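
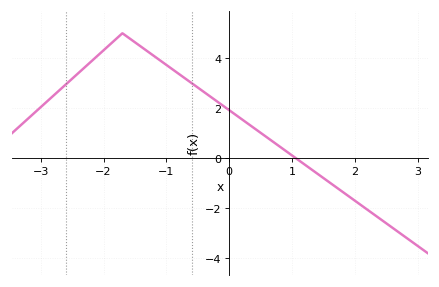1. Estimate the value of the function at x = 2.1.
-1.8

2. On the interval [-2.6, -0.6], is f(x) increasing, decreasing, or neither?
neither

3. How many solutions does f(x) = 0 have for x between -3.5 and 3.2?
1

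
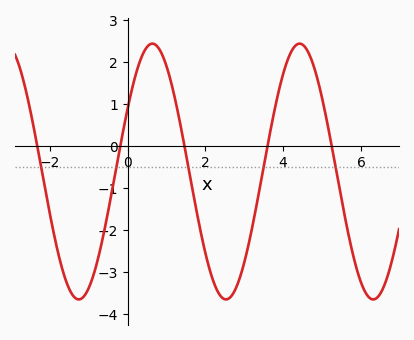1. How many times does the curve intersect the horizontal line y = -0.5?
5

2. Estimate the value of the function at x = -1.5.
-3.4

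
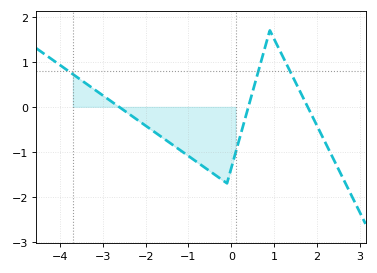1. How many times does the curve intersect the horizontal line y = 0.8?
3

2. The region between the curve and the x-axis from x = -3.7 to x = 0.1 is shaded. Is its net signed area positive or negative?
negative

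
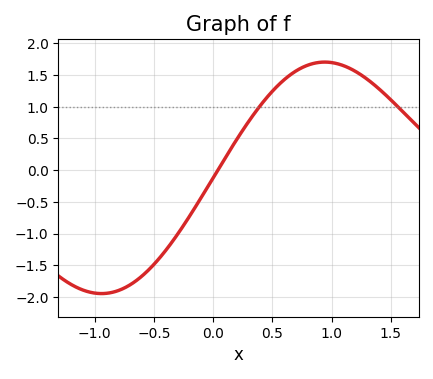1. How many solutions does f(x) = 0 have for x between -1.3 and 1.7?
1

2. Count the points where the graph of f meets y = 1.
2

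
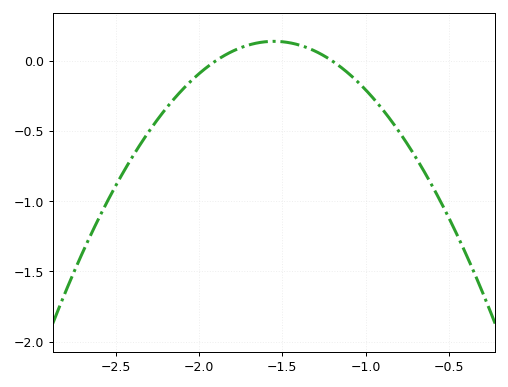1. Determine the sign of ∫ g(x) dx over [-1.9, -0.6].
negative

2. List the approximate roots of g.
-1.9, -1.2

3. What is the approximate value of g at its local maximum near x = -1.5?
0.15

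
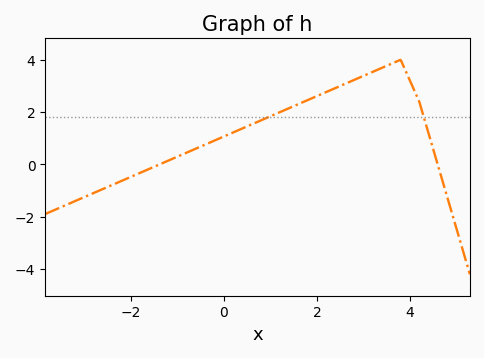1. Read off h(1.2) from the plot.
2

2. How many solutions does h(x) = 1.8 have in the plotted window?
2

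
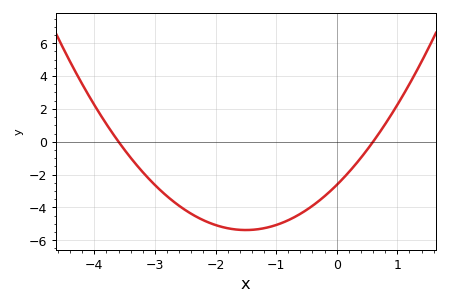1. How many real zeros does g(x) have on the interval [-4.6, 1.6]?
2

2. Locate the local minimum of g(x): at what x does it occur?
-1.5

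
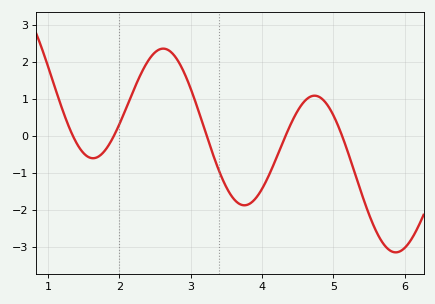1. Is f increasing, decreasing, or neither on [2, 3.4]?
neither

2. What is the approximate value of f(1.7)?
-0.559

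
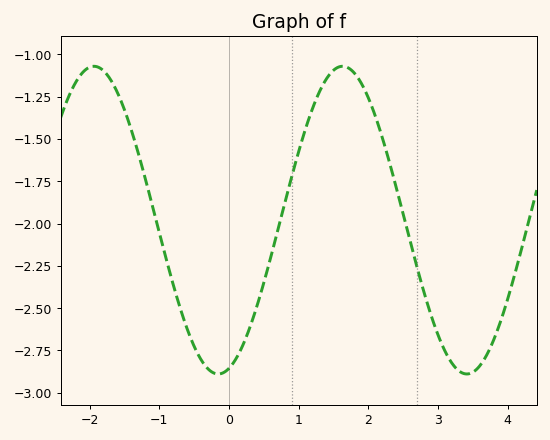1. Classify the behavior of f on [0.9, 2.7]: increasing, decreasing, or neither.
neither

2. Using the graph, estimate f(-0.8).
-2.35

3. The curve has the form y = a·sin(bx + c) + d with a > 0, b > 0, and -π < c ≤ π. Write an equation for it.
y = 0.91sin(1.8x - 1.3) - 1.98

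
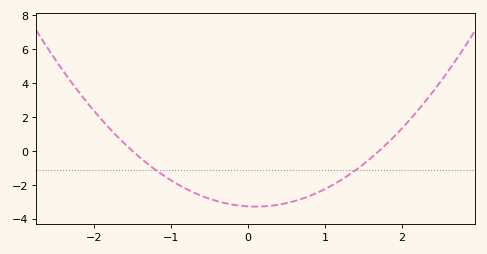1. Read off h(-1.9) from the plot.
1.84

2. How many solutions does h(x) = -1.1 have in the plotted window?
2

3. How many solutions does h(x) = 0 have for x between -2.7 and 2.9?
2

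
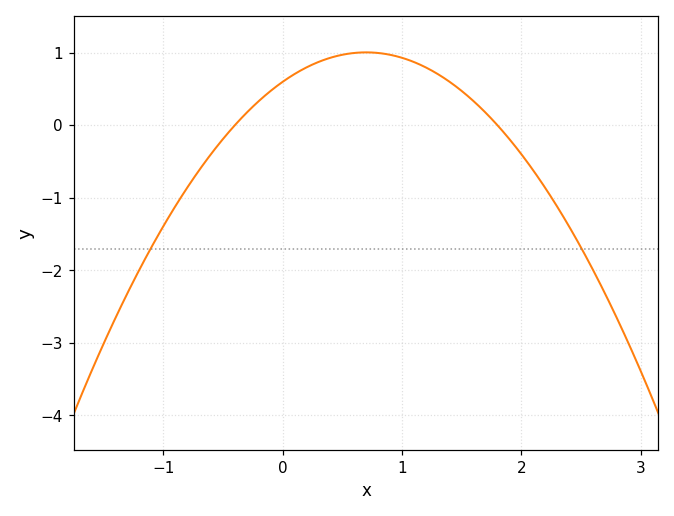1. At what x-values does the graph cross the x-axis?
-0.4, 1.8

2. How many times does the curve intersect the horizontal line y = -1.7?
2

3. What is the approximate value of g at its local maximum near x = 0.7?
1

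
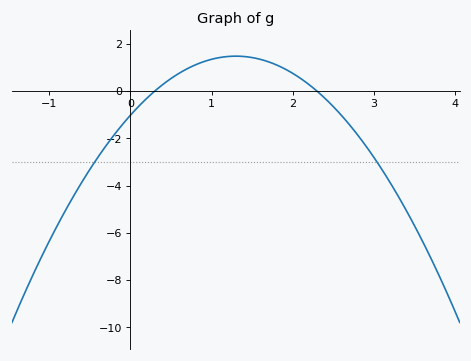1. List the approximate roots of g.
0.3, 2.3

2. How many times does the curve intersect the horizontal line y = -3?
2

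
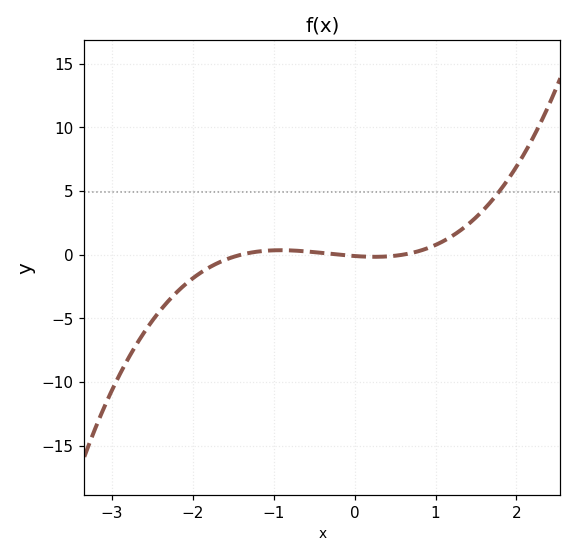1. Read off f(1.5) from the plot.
2.93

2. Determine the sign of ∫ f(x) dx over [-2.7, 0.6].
negative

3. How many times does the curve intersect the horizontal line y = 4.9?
1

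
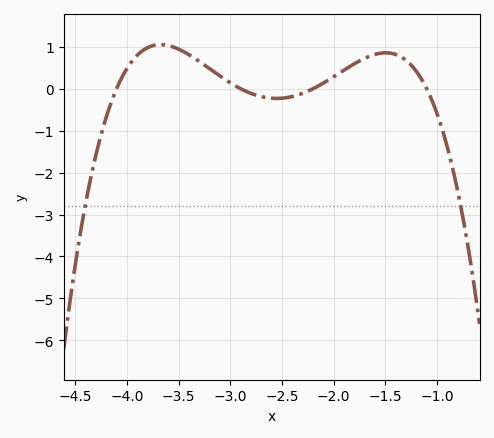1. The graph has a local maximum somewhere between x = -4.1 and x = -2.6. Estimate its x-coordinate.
-3.7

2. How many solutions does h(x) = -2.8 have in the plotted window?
2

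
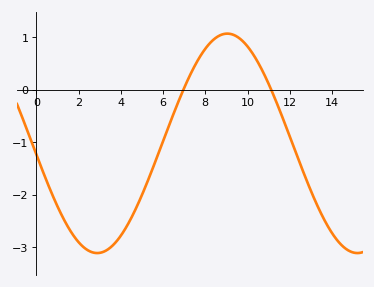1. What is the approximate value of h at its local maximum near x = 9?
1.1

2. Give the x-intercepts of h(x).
7, 11.2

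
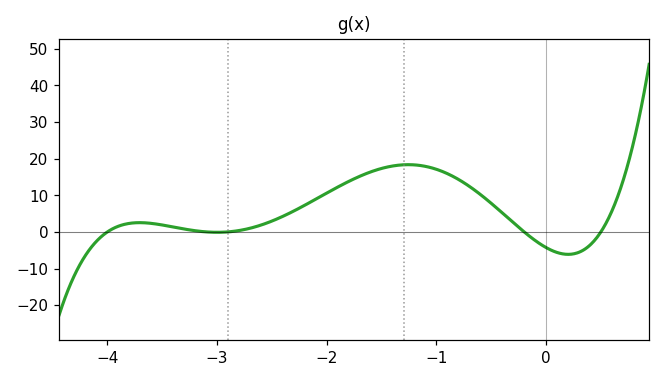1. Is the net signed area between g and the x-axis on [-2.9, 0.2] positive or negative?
positive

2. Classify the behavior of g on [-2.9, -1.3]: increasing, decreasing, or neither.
increasing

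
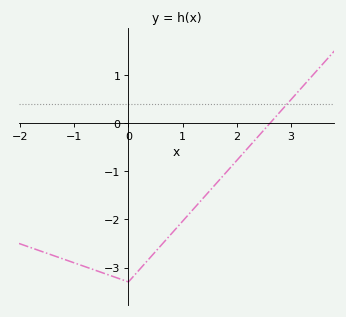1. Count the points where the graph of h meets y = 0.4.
1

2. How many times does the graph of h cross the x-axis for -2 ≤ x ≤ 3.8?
1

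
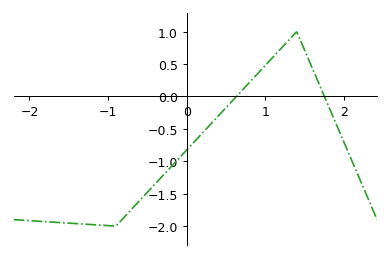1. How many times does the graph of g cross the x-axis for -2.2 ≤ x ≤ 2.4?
2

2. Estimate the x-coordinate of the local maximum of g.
1.4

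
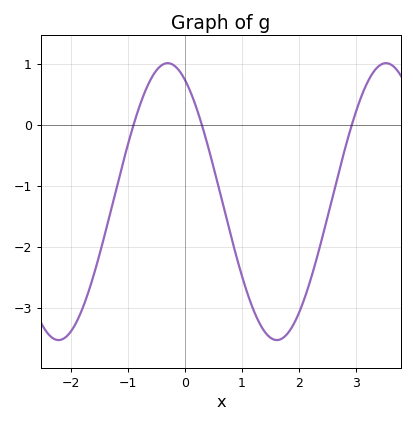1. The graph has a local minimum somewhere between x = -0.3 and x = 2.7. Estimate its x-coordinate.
1.6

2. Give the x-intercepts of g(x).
-0.9, 0.3, 2.9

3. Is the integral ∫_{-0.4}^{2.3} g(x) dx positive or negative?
negative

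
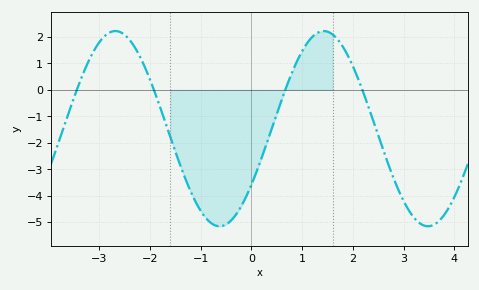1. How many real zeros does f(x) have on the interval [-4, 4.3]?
4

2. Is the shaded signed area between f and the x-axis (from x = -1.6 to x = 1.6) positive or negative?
negative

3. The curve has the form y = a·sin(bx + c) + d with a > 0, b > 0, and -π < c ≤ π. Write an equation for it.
y = 3.69sin(1.5x - 0.61) - 1.47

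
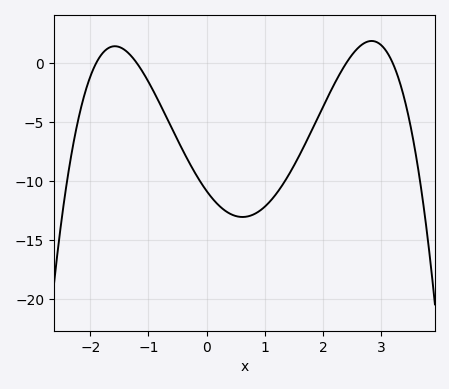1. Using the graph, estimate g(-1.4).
1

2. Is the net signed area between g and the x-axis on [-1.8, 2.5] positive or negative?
negative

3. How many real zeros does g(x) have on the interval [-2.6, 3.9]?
4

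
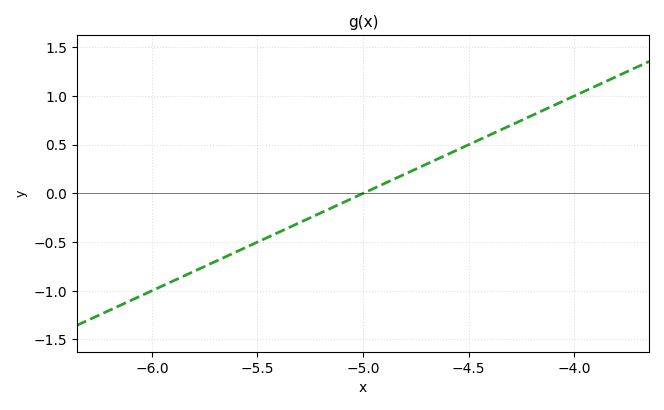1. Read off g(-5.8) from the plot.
-0.8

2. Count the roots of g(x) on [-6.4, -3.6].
1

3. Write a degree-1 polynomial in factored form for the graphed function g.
y = 1(x + 5)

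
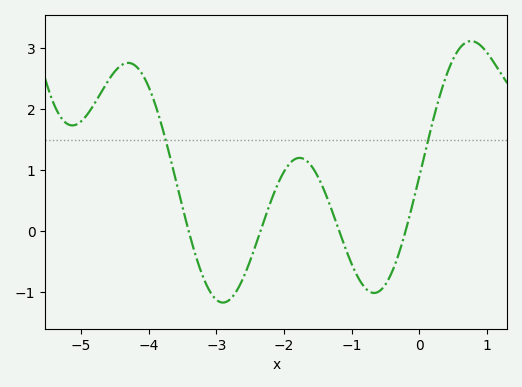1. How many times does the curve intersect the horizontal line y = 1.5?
2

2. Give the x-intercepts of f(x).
-3.41, -2.35, -1.18, -0.205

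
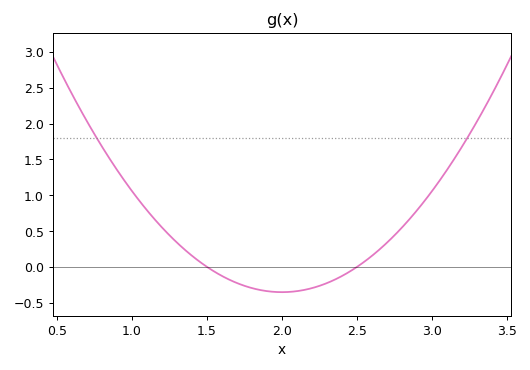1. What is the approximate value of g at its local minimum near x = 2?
-0.35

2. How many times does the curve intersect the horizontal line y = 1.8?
2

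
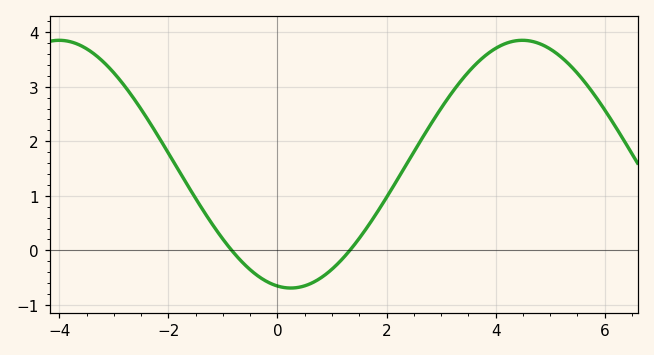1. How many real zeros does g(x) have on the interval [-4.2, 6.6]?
2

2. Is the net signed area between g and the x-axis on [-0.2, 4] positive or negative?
positive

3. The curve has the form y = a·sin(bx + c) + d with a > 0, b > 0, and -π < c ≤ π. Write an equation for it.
y = 2.27sin(0.74x - 1.8) + 1.58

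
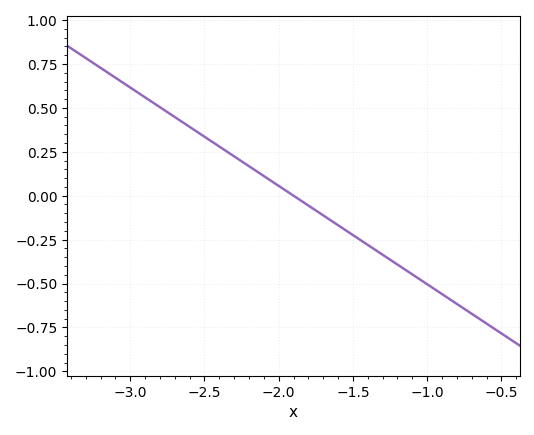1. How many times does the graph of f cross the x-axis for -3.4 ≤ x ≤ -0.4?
1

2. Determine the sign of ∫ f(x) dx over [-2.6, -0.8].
negative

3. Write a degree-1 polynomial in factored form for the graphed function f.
y = -0.56(x + 1.9)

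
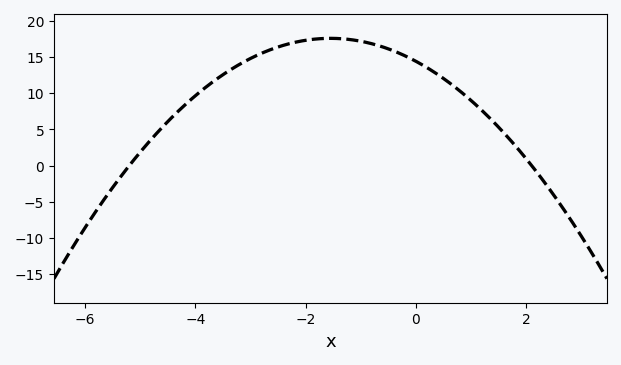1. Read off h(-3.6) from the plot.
12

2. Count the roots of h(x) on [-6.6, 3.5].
2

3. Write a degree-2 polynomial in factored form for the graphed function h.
y = -1.32(x + 5.2)(x - 2.1)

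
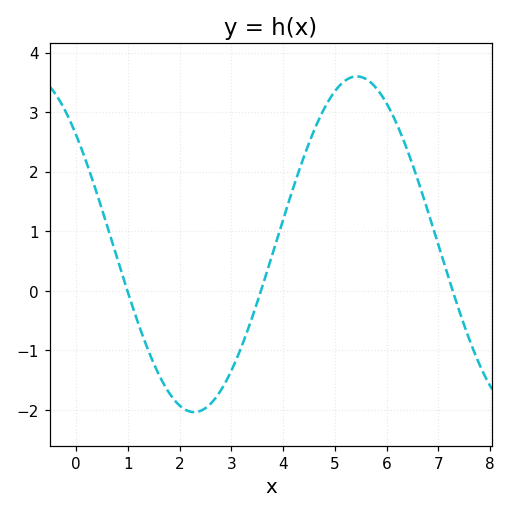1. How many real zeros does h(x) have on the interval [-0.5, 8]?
3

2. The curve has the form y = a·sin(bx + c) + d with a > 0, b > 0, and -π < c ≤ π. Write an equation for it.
y = 2.82sin(1x + 2.4) + 0.78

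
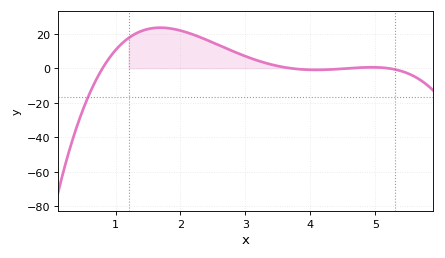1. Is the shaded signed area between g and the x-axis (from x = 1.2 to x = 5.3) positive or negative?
positive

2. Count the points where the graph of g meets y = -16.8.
1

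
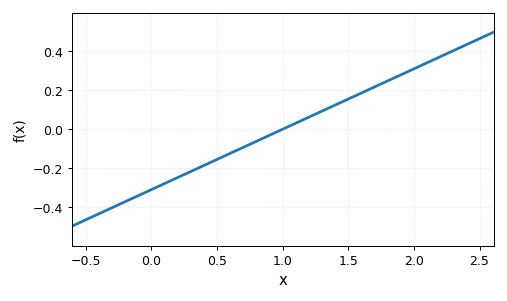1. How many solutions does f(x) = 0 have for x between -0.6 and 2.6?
1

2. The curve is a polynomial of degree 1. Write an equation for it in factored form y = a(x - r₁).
y = 0.31(x - 1)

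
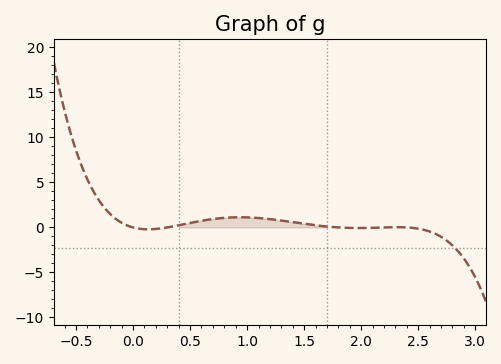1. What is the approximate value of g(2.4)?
0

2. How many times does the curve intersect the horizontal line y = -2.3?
1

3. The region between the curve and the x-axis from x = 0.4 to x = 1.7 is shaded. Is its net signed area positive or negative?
positive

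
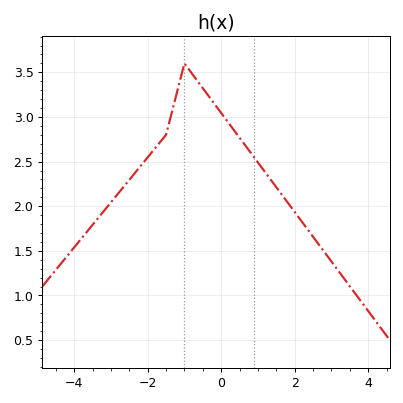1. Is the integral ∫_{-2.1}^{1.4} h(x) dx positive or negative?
positive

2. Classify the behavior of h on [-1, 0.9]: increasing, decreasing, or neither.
decreasing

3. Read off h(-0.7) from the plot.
3.45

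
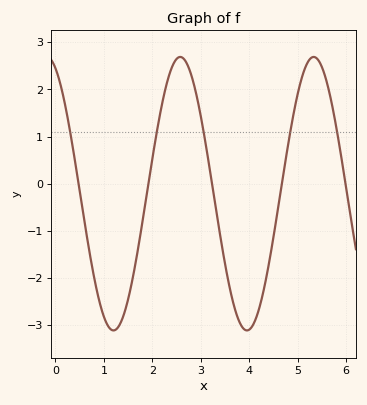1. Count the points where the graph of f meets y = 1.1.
5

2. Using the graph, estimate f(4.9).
1.4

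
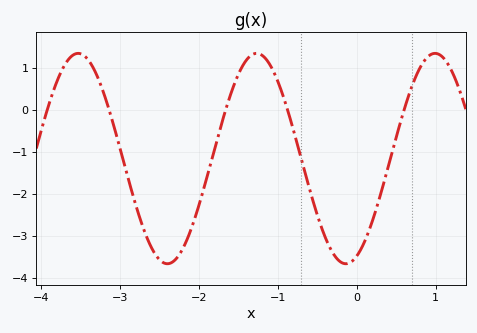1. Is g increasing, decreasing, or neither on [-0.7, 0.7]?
neither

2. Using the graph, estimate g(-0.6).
-1.86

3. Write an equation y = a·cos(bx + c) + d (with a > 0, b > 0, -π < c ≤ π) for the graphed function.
y = 2.51cos(2.78x - 2.76) - 1.16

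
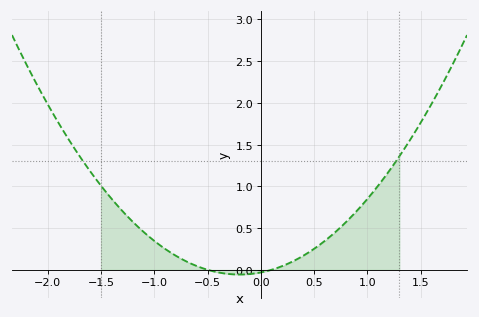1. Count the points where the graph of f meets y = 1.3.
2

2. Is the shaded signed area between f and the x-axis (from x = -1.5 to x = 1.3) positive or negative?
positive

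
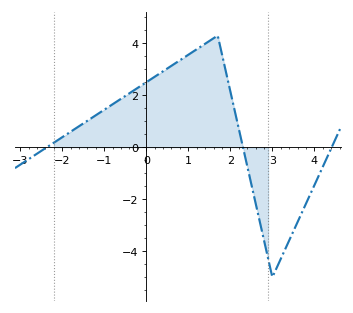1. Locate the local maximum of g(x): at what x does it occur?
1.6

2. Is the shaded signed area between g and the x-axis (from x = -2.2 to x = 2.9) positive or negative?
positive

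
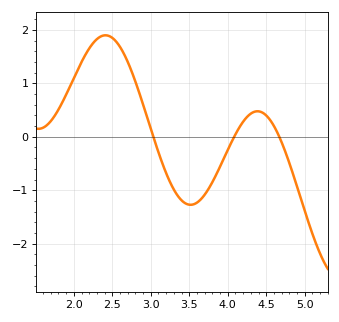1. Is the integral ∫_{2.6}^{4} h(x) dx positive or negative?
negative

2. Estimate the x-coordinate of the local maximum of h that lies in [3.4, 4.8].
4.39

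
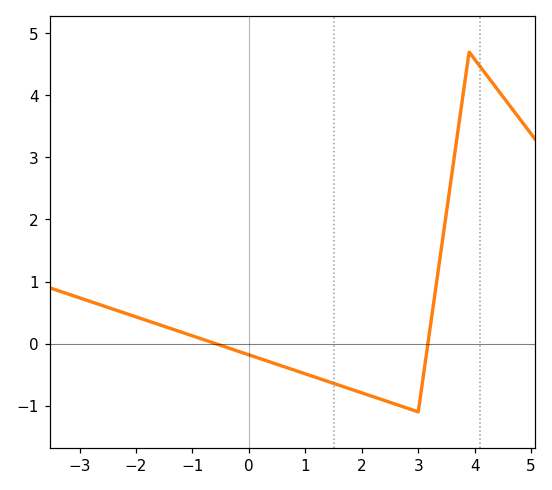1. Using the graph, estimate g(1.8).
-0.7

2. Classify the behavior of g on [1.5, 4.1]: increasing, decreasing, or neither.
neither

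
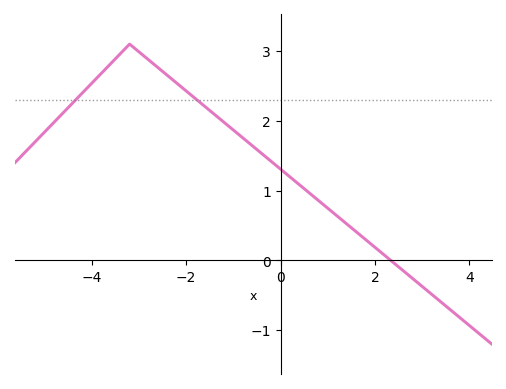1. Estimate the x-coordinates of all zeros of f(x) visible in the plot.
2.33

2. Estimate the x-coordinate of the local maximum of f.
-3.2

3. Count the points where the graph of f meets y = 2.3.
2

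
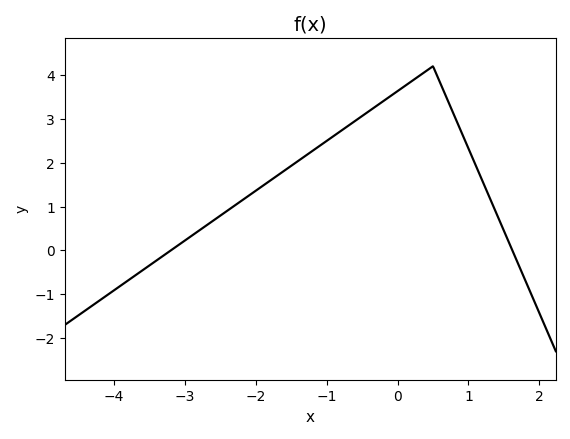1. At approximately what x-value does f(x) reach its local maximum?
0.501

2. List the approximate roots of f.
-3.2, 1.62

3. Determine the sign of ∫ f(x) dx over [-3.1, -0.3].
positive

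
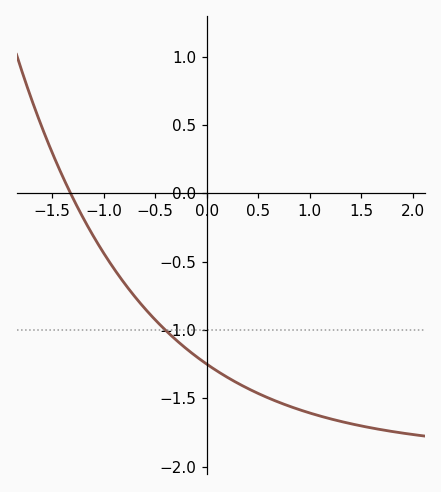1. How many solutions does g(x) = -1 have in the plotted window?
1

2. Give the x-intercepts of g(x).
-1.3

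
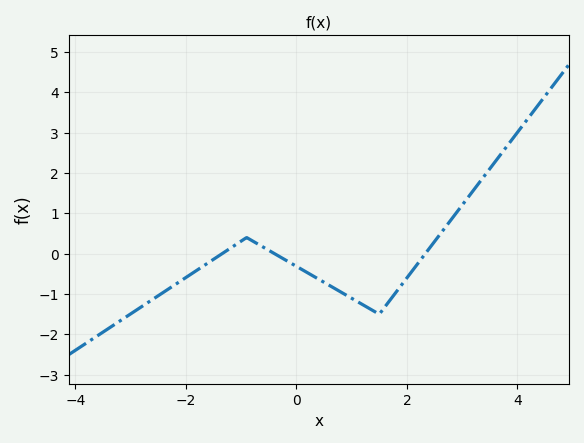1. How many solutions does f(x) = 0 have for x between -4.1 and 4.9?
3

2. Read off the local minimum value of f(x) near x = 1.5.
-1.5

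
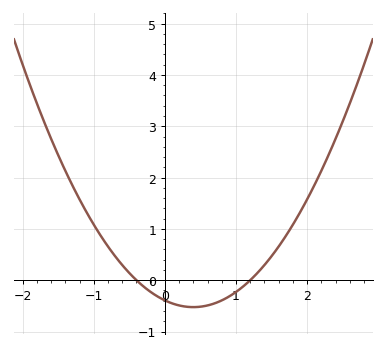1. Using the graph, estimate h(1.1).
-0.123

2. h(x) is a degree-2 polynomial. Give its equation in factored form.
y = 0.82(x + 0.4)(x - 1.2)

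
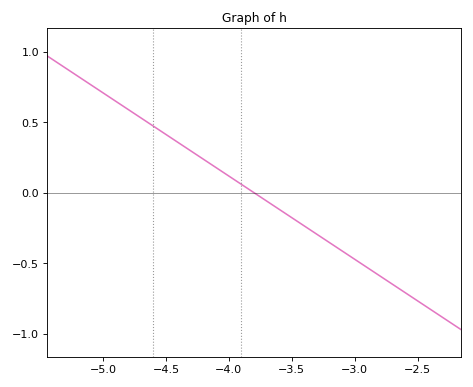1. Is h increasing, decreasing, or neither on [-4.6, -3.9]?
decreasing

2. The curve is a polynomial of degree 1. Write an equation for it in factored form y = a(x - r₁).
y = -0.59(x + 3.8)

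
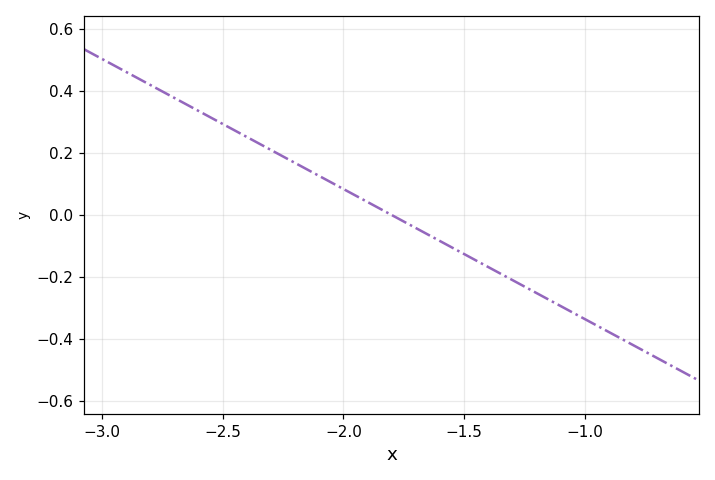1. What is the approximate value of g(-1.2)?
-0.26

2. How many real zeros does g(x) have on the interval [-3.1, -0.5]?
1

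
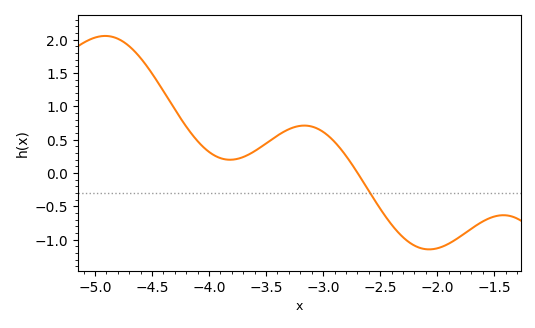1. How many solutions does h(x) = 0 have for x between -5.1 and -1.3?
1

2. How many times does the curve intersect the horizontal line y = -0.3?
1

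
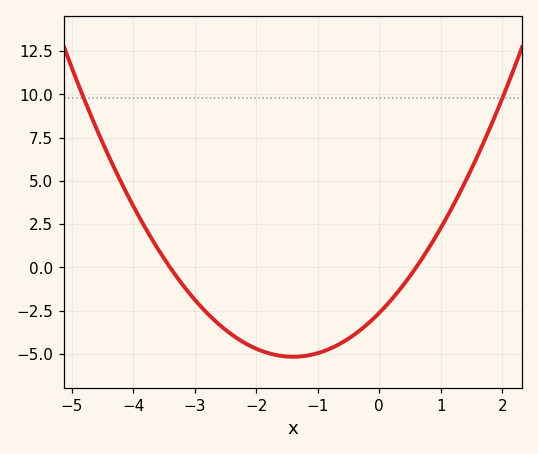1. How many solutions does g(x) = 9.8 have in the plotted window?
2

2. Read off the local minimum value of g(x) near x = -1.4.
-5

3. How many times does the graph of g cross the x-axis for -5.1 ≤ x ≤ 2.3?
2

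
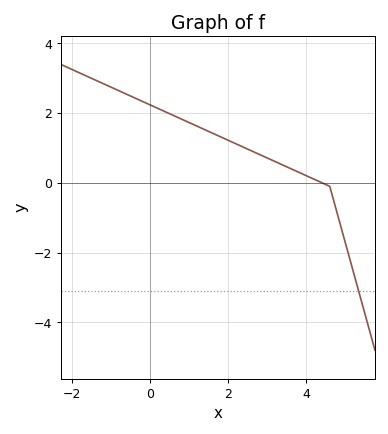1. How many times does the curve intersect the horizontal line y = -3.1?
1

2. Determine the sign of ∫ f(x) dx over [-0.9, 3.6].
positive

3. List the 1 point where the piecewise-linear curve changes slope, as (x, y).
(4.6, -0.1)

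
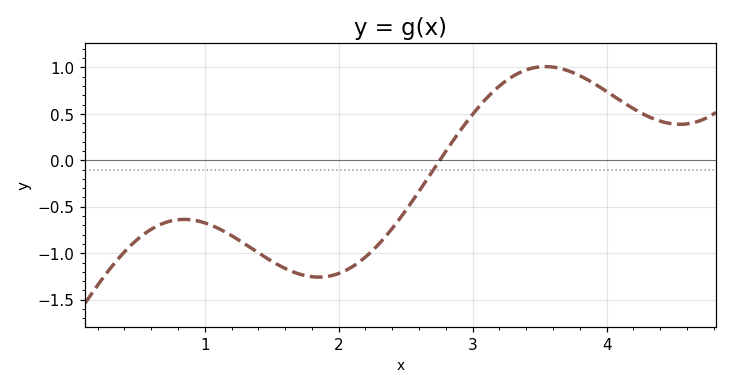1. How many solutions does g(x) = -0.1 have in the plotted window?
1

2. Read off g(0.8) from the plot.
-0.64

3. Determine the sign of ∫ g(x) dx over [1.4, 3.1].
negative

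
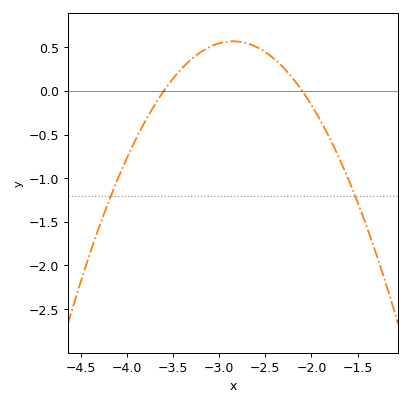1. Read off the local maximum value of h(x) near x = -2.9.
0.55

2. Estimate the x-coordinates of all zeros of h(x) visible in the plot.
-3.6, -2.1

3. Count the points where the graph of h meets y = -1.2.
2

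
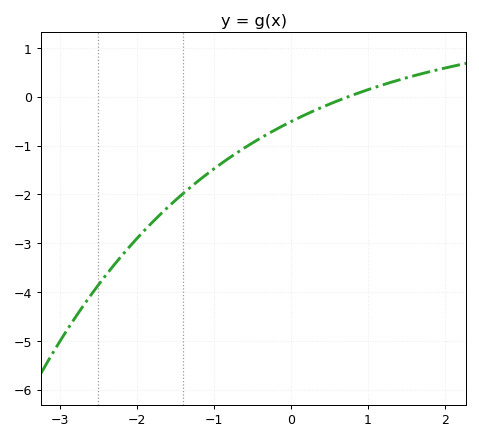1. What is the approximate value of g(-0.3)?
-0.762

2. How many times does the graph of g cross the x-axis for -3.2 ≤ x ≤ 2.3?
1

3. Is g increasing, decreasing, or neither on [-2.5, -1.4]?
increasing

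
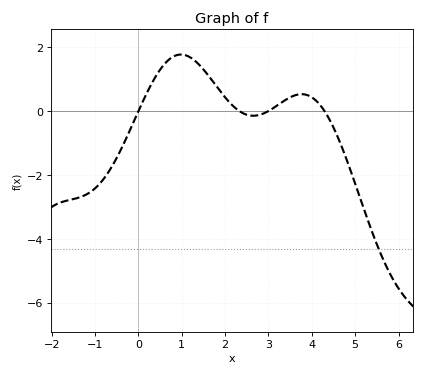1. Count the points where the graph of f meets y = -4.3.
1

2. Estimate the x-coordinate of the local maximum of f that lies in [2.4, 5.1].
3.77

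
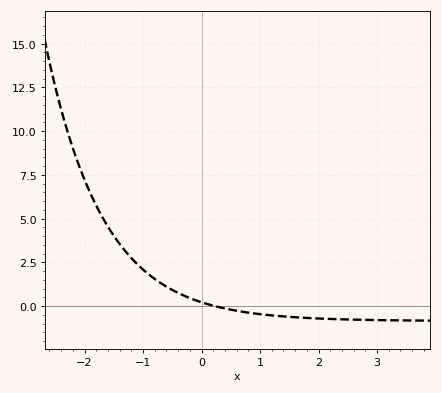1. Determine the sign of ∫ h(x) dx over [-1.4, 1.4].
positive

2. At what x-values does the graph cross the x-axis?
0.2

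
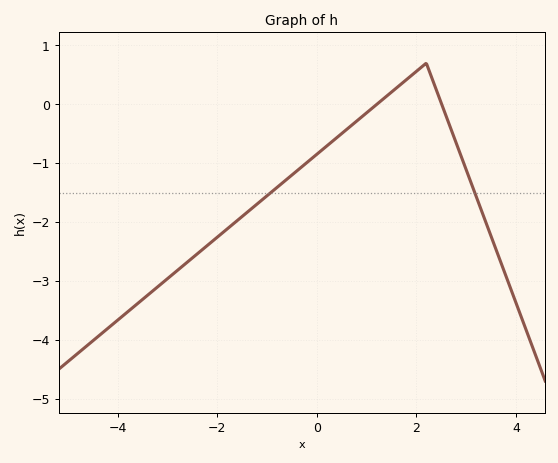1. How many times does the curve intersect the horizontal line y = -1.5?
2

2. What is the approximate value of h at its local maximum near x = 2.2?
0.7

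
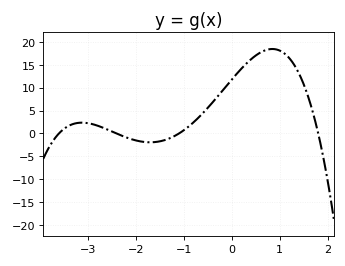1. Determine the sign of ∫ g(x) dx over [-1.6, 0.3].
positive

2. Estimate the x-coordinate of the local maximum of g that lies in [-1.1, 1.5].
0.846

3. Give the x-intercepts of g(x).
-3.6, -2.4, -1.1, 1.8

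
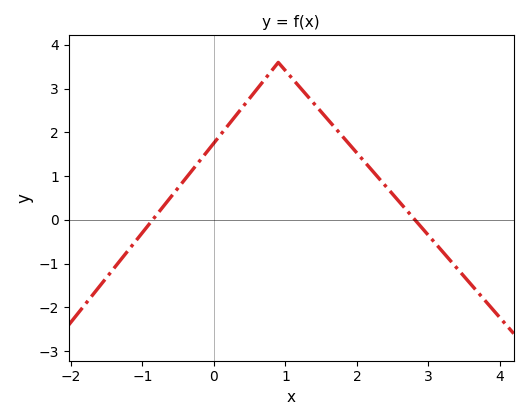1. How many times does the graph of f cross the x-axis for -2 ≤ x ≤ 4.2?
2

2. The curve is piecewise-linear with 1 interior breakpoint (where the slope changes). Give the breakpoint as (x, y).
(0.9, 3.6)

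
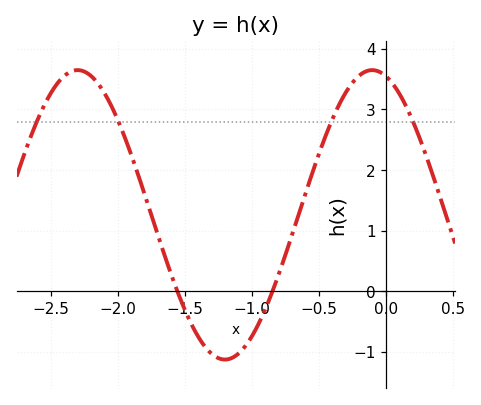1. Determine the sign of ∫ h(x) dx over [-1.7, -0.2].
positive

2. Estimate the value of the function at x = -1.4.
-0.8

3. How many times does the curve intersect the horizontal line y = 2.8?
4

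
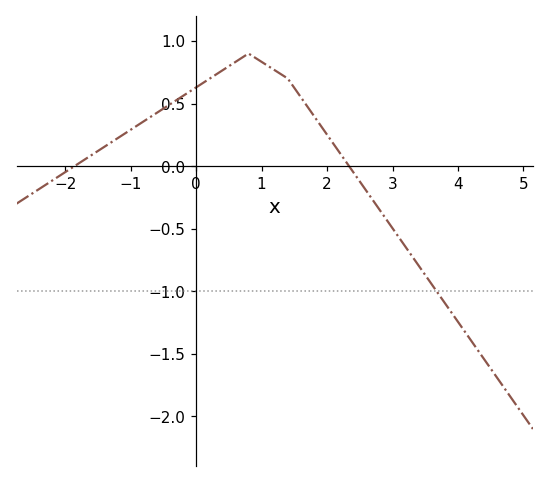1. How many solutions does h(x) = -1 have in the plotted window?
1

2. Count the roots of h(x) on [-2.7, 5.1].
2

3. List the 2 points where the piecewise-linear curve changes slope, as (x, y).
(0.8, 0.9); (1.4, 0.7)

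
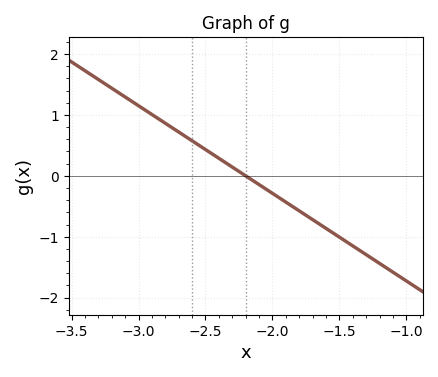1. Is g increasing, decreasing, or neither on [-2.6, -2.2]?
decreasing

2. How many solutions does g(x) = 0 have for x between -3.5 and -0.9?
1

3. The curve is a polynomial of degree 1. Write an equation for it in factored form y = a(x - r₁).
y = -1.44(x + 2.2)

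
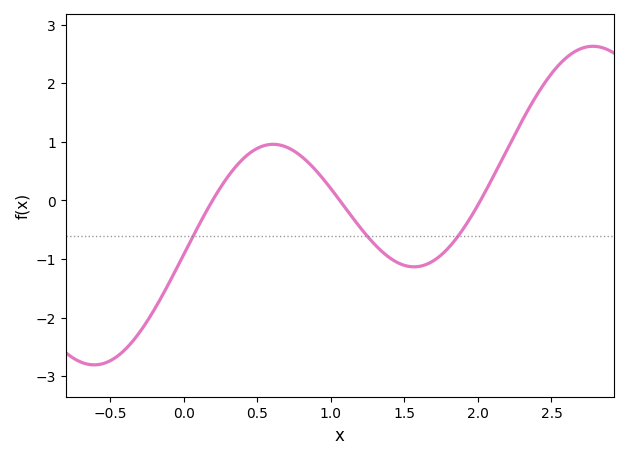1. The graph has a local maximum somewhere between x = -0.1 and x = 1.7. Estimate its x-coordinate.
0.607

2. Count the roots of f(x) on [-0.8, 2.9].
3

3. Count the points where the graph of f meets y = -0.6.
3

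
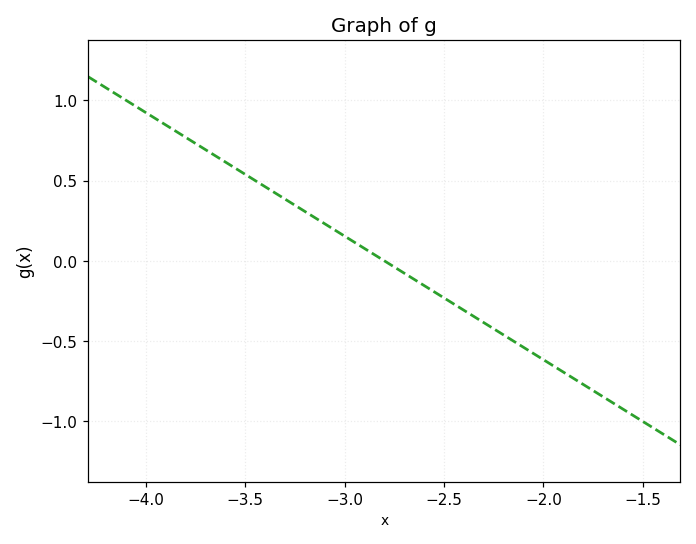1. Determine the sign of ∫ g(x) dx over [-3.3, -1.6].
negative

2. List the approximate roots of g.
-2.8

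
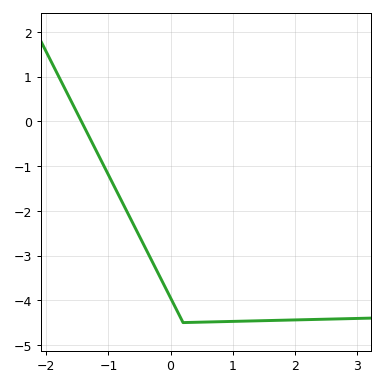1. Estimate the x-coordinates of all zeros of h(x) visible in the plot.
-1.43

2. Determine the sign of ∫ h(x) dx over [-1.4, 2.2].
negative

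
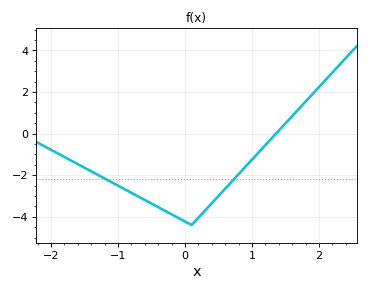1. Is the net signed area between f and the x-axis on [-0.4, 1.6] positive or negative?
negative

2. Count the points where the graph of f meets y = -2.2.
2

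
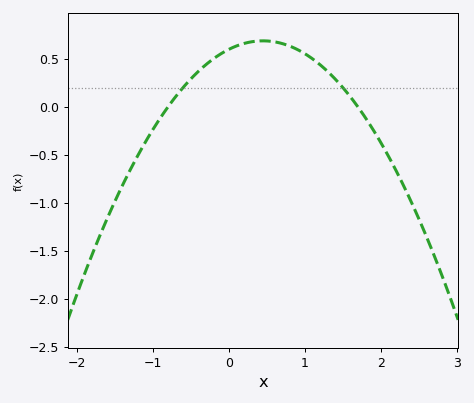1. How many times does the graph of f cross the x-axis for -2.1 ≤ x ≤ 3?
2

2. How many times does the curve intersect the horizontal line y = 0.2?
2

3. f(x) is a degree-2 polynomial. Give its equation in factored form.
y = -0.44(x + 0.8)(x - 1.7)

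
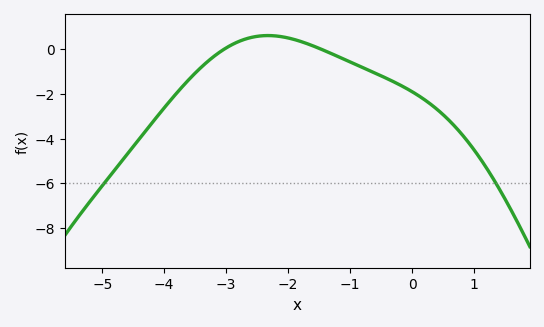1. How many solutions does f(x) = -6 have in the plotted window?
2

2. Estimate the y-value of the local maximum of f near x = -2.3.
0.6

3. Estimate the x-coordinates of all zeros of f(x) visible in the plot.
-3, -1.4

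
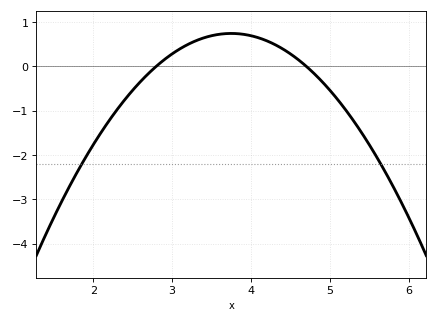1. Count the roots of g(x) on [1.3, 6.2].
2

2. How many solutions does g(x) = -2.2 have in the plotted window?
2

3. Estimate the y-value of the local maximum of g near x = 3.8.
0.74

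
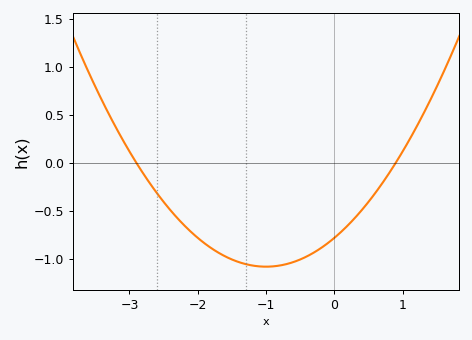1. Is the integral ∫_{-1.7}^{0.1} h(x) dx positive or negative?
negative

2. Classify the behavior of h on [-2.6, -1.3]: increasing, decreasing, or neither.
decreasing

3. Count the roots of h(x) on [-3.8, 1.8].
2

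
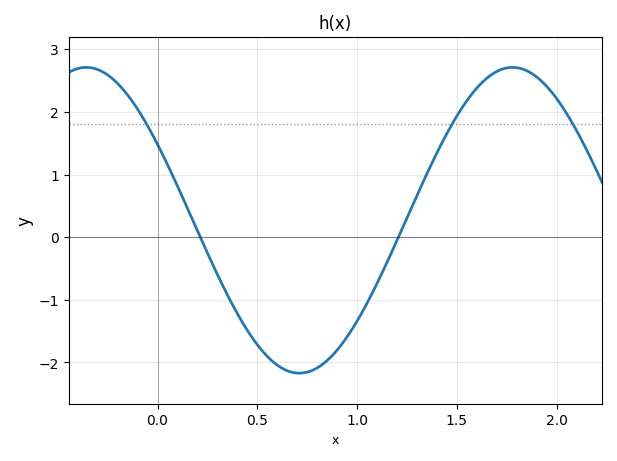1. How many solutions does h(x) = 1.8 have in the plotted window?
3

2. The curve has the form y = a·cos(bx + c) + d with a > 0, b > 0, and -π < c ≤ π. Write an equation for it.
y = 2.44cos(2.94x + 1.05) + 0.27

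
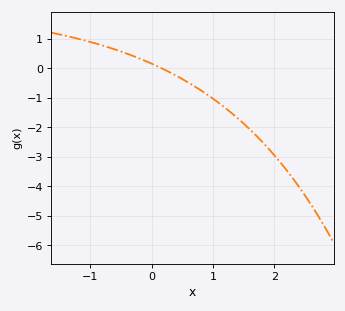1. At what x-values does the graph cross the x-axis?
0.2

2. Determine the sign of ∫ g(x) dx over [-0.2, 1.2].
negative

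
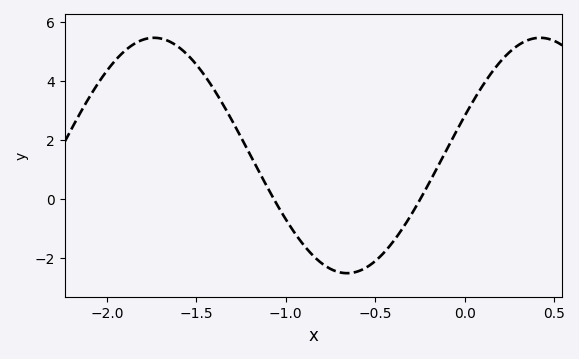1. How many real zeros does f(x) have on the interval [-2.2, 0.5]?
2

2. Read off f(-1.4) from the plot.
3.7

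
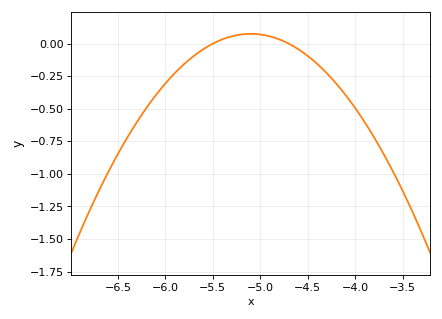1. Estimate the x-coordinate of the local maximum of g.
-5.1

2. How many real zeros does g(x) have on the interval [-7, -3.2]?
2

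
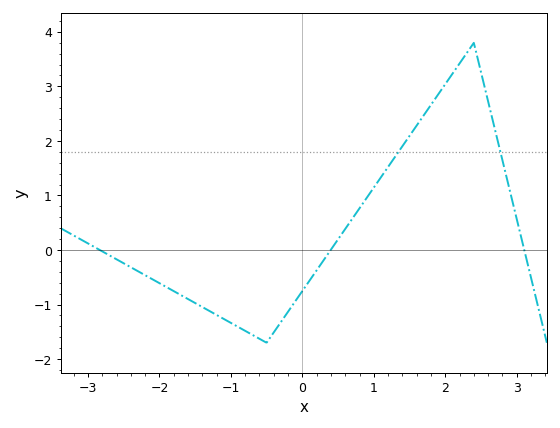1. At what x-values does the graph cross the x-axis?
-2.83, 0.396, 3.11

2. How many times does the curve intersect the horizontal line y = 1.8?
2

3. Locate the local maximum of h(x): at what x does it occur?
2.4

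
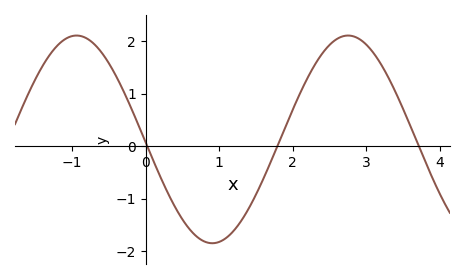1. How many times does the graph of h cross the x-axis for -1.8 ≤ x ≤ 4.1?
3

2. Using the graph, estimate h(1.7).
-0.304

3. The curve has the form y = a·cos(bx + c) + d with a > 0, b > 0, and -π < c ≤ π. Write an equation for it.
y = 1.98cos(1.7x + 1.6) + 0.13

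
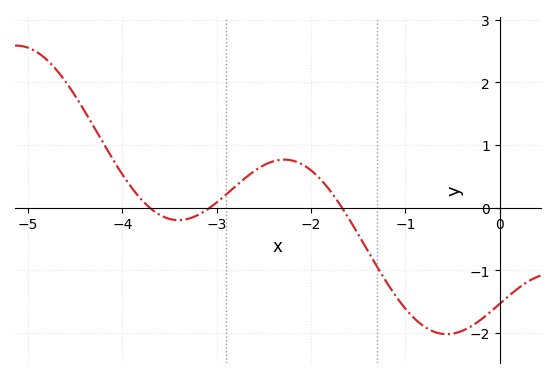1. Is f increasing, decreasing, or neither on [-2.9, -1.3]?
neither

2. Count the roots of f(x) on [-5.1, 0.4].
3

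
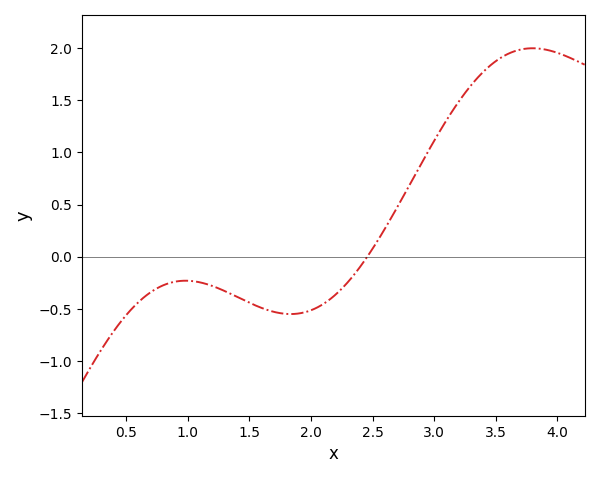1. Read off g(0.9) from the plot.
-0.25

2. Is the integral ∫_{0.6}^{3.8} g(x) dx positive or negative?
positive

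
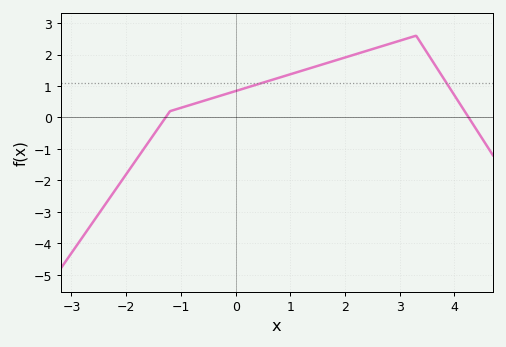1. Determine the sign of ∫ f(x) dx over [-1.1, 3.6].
positive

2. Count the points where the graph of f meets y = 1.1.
2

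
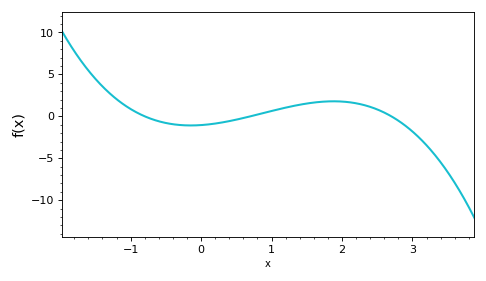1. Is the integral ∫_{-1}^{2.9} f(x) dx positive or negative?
positive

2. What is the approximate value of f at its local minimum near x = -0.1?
-1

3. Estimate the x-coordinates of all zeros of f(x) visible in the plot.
-0.8, 0.7, 2.7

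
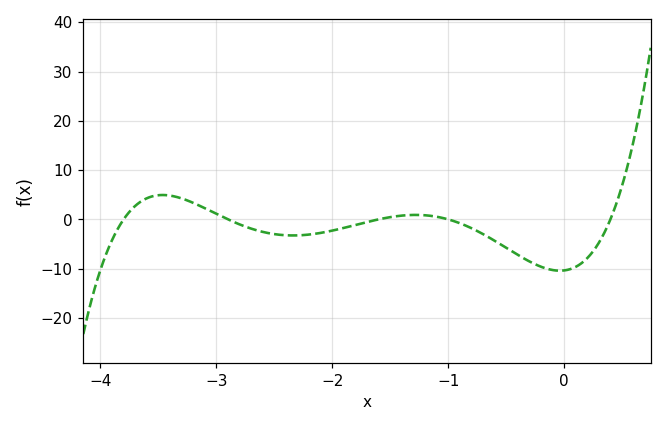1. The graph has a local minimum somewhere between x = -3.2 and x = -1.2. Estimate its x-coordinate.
-2.34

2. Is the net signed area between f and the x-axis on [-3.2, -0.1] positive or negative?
negative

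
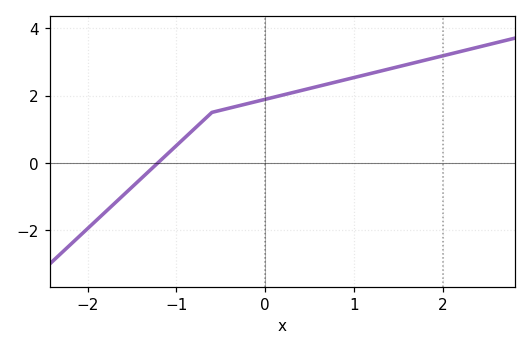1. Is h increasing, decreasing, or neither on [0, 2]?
increasing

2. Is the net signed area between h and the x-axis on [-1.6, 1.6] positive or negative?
positive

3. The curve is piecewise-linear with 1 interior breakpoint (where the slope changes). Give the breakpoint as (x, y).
(-0.6, 1.5)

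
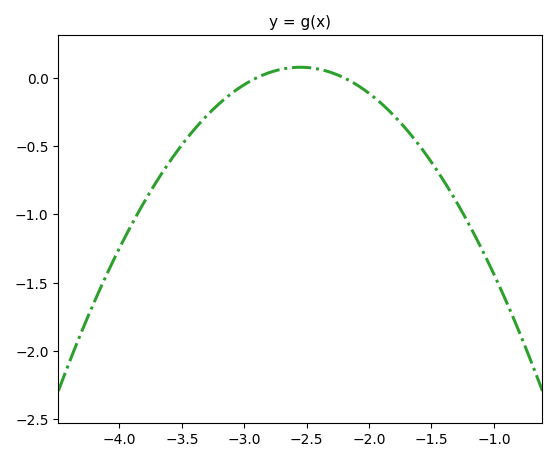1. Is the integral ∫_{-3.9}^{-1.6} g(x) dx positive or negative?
negative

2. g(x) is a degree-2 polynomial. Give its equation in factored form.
y = -0.63(x + 2.9)(x + 2.2)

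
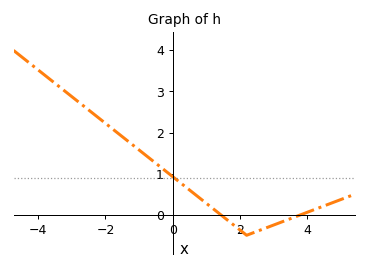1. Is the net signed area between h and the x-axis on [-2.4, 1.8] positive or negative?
positive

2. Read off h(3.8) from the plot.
-0.004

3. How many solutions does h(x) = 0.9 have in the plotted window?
1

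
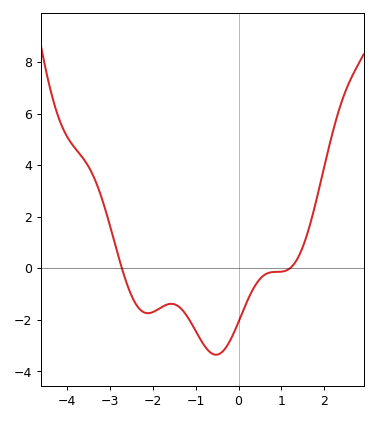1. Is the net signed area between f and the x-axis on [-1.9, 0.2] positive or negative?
negative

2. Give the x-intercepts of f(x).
-2.8, 1.2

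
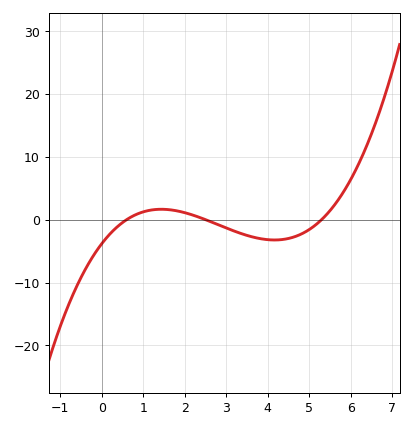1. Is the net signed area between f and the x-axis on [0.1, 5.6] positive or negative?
negative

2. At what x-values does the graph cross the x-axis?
0.6, 2.4, 5.4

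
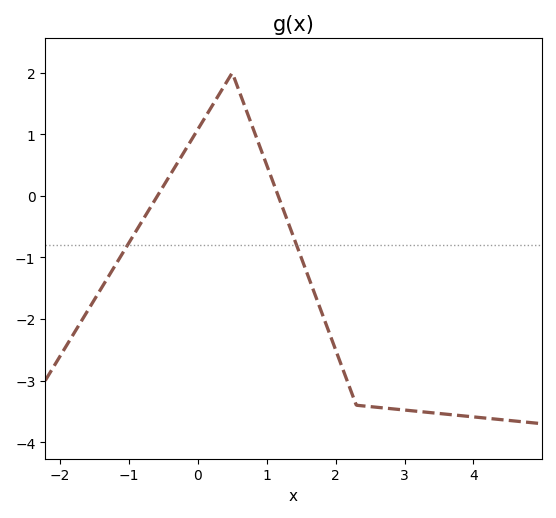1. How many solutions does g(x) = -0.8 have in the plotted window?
2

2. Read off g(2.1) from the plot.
-2.8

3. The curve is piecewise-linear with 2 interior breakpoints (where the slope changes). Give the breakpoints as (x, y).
(0.5, 2); (2.3, -3.4)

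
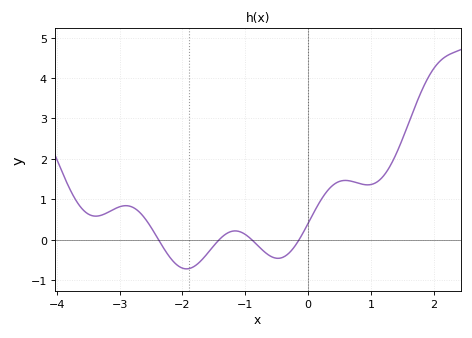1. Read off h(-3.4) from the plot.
0.585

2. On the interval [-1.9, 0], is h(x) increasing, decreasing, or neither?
neither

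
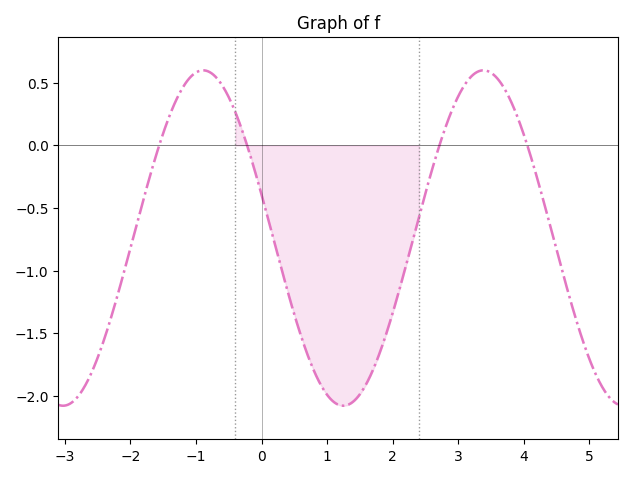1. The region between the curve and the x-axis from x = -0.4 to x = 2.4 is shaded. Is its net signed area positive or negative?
negative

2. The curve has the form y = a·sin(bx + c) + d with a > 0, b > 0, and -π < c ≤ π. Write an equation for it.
y = 1.34sin(1.47x + 2.88) - 0.74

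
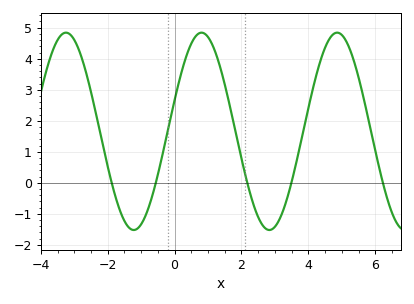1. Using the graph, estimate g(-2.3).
1.98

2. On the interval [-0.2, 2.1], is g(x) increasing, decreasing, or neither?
neither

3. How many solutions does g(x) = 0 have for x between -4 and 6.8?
5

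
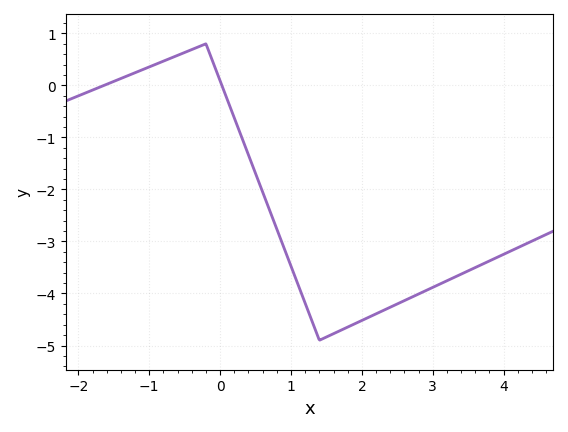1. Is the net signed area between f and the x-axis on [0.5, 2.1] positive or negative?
negative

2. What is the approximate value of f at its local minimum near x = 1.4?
-4.9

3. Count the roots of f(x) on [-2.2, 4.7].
2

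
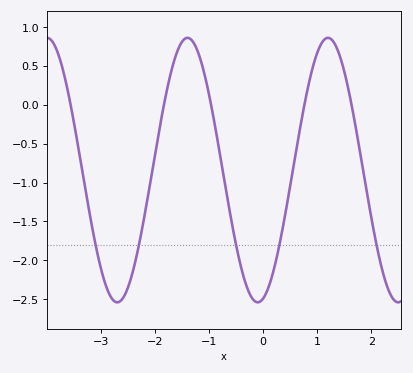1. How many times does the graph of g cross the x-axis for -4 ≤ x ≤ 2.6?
5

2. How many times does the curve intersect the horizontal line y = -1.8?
5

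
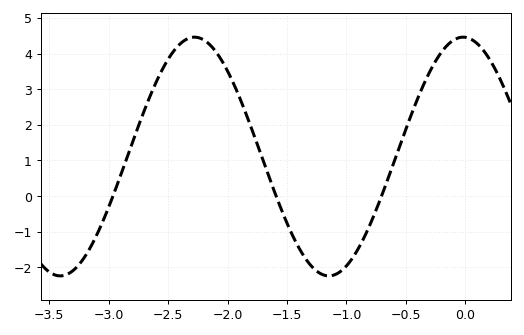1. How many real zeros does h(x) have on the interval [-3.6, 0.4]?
3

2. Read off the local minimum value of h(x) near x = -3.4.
-2.2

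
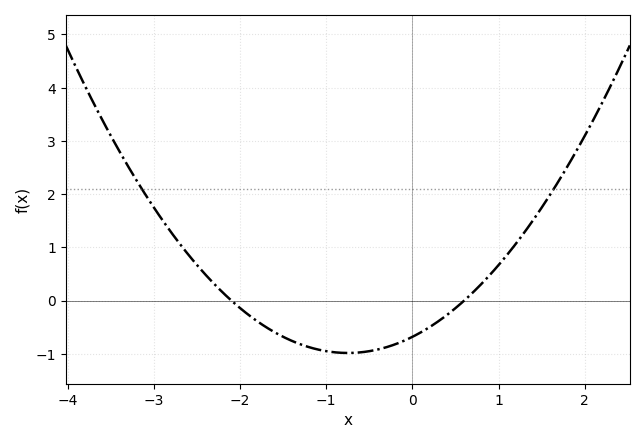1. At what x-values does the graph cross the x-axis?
-2.1, 0.6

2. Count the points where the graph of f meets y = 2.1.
2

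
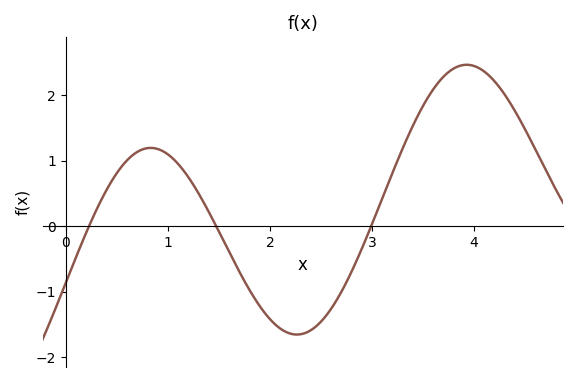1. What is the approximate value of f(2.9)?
-0.34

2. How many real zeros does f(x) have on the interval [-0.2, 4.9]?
3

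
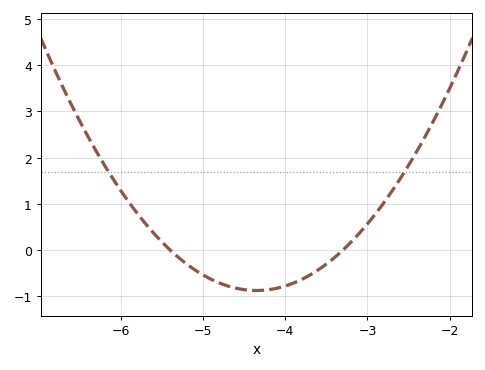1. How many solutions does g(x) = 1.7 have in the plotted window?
2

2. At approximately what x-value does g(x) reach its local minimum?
-4.3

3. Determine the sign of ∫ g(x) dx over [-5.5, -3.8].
negative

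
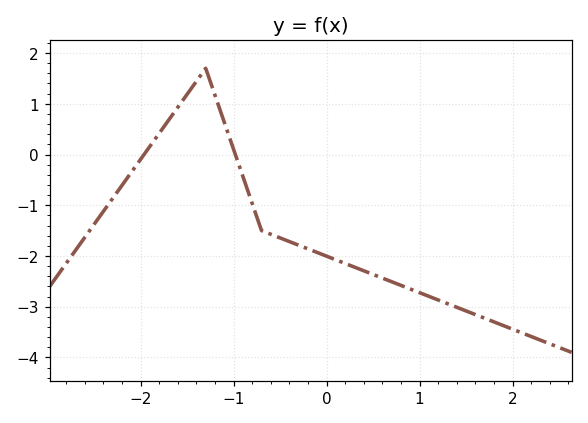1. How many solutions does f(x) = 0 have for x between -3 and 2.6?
2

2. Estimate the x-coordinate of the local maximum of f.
-1.3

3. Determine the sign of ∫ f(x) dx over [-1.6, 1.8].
negative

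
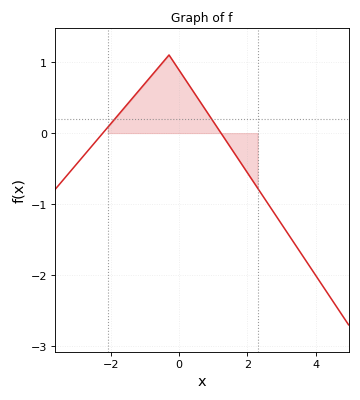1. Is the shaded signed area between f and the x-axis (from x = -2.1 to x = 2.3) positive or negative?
positive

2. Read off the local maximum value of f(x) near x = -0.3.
1.1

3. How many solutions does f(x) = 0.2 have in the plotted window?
2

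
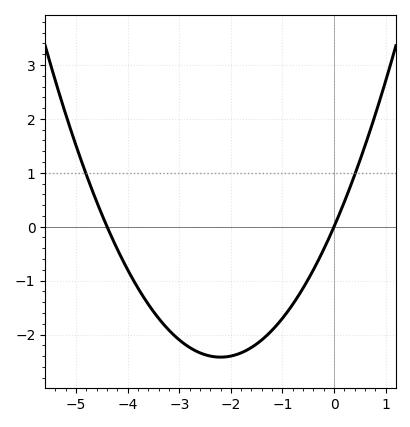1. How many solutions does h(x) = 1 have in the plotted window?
2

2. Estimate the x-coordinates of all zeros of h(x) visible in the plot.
-4.4, 0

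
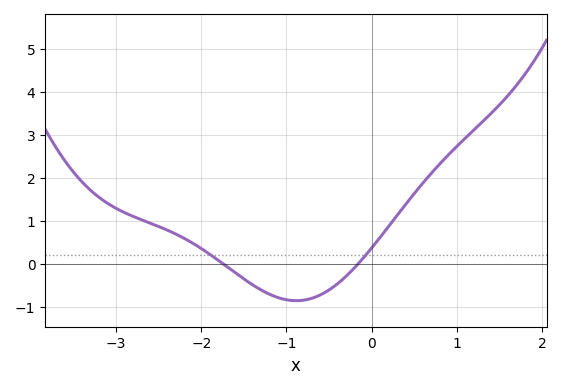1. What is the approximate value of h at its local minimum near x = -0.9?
-0.9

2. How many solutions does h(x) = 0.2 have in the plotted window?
2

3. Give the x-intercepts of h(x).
-1.7, -0.2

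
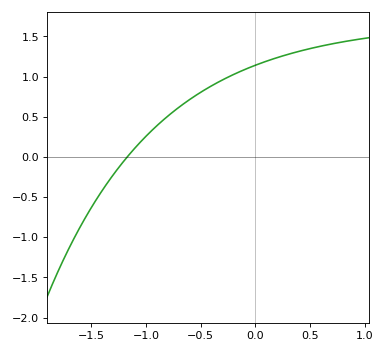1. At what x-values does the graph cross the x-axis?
-1.15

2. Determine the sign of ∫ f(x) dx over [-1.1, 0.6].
positive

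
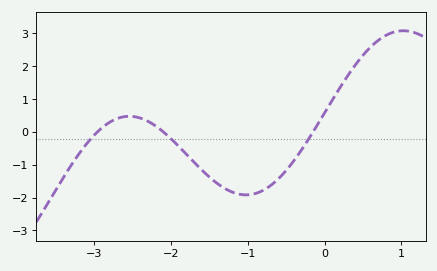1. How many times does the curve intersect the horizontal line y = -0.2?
3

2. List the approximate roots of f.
-2.96, -2.1, -0.151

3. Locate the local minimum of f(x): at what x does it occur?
-1.02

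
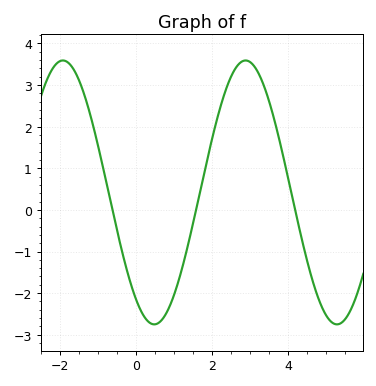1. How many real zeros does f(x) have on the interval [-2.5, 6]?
3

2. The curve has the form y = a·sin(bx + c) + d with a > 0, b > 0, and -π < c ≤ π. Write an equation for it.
y = 3.17sin(1.31x - 2.2) + 0.42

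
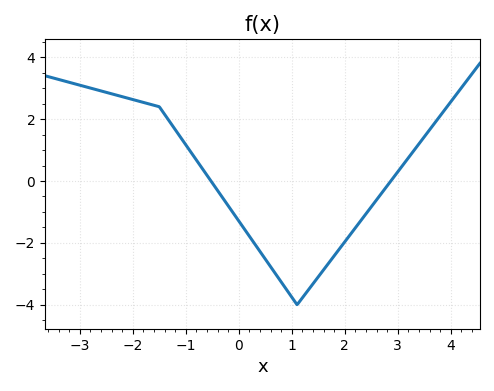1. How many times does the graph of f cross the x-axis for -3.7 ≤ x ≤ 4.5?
2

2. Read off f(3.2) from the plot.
0.8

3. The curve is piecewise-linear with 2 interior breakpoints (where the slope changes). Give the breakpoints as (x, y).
(-1.5, 2.4); (1.1, -4)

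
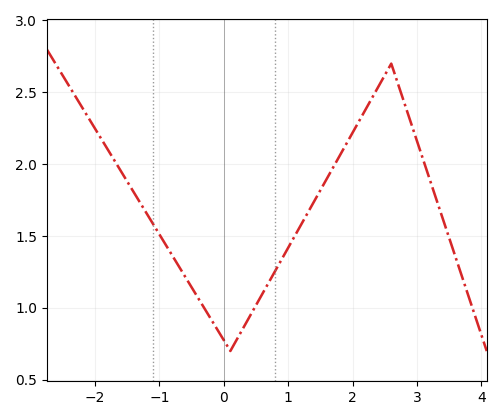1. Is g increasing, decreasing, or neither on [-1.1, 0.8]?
neither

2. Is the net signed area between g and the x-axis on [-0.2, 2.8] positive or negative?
positive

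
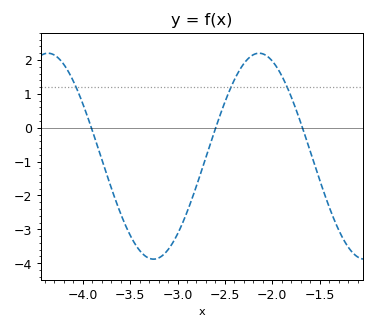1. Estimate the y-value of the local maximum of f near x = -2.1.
2.2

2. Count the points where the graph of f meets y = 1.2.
3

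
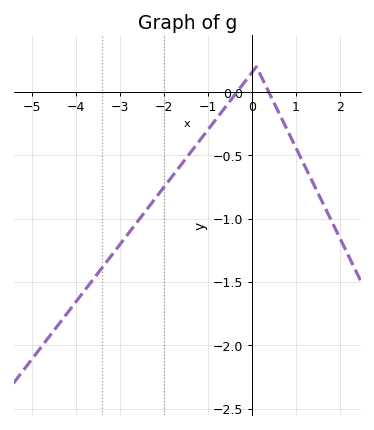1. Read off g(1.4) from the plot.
-0.729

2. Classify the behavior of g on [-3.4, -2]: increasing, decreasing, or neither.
increasing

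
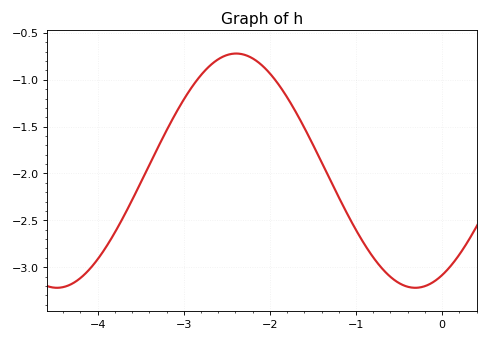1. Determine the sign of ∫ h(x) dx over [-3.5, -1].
negative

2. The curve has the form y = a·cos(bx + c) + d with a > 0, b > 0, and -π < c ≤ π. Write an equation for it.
y = 1.25cos(1.51x - 2.67) - 1.97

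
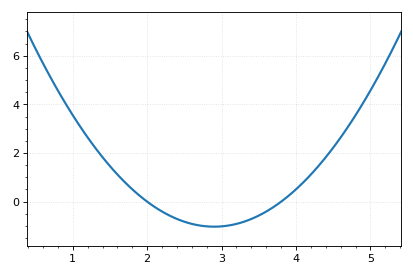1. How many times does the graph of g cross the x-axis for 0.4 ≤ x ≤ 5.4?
2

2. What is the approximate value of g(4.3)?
1.4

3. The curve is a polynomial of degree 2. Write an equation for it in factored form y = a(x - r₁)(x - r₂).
y = 1.27(x - 2)(x - 3.8)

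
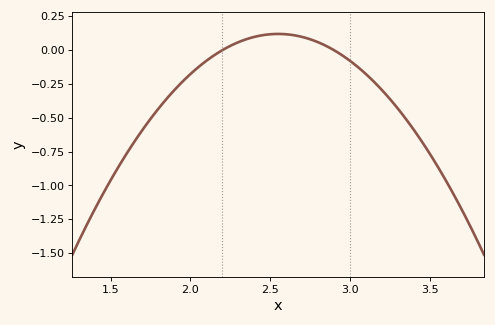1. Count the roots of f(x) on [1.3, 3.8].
2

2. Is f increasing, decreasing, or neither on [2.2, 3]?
neither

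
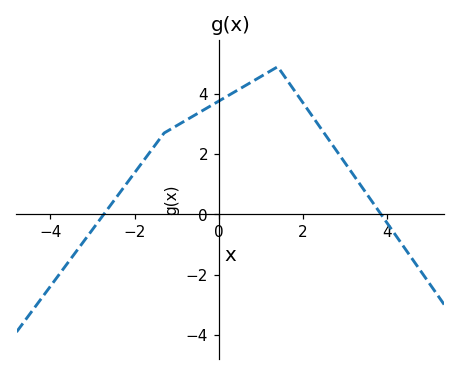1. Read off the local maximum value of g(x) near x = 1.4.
4.9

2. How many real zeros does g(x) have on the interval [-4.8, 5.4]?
2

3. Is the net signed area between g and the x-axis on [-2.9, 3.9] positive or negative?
positive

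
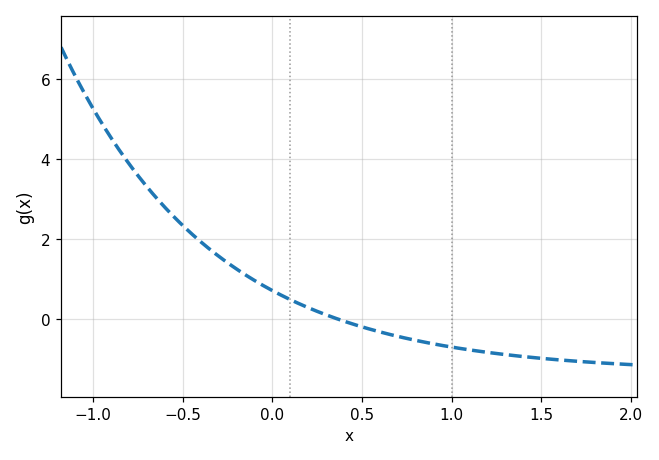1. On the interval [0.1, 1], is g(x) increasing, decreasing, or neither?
decreasing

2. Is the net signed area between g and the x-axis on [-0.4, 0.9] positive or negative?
positive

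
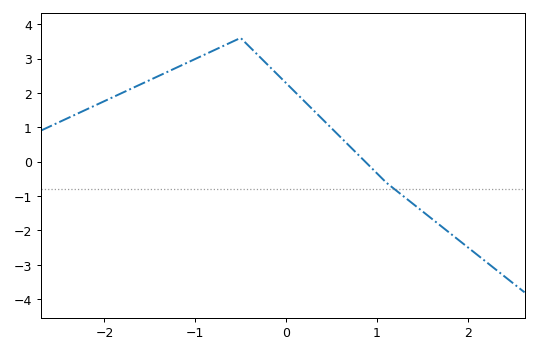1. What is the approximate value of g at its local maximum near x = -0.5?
3.6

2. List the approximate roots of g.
0.9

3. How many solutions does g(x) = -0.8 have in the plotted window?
1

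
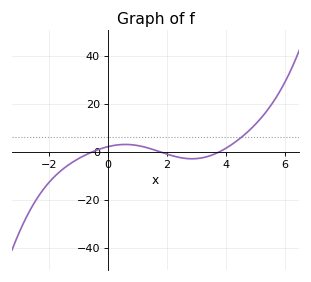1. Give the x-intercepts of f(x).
-0.518, 1.77, 3.78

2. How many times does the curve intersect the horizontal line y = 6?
1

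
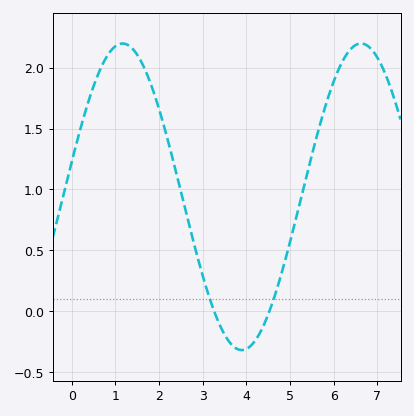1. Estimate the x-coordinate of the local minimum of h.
3.8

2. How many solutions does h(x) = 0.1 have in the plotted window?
2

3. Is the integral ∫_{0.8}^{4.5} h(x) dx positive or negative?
positive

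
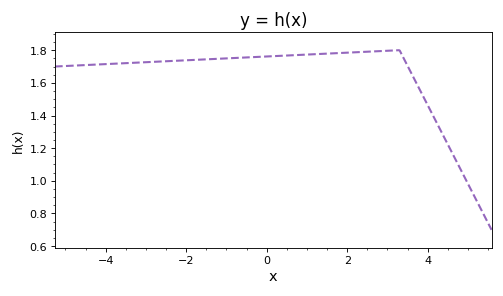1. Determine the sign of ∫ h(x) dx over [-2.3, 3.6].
positive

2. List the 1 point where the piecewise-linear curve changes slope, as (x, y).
(3.3, 1.8)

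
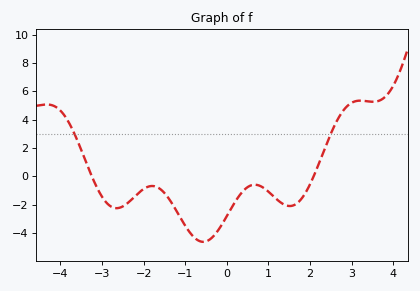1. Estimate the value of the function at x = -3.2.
-0.4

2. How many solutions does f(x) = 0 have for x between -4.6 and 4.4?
2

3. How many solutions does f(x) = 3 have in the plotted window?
2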